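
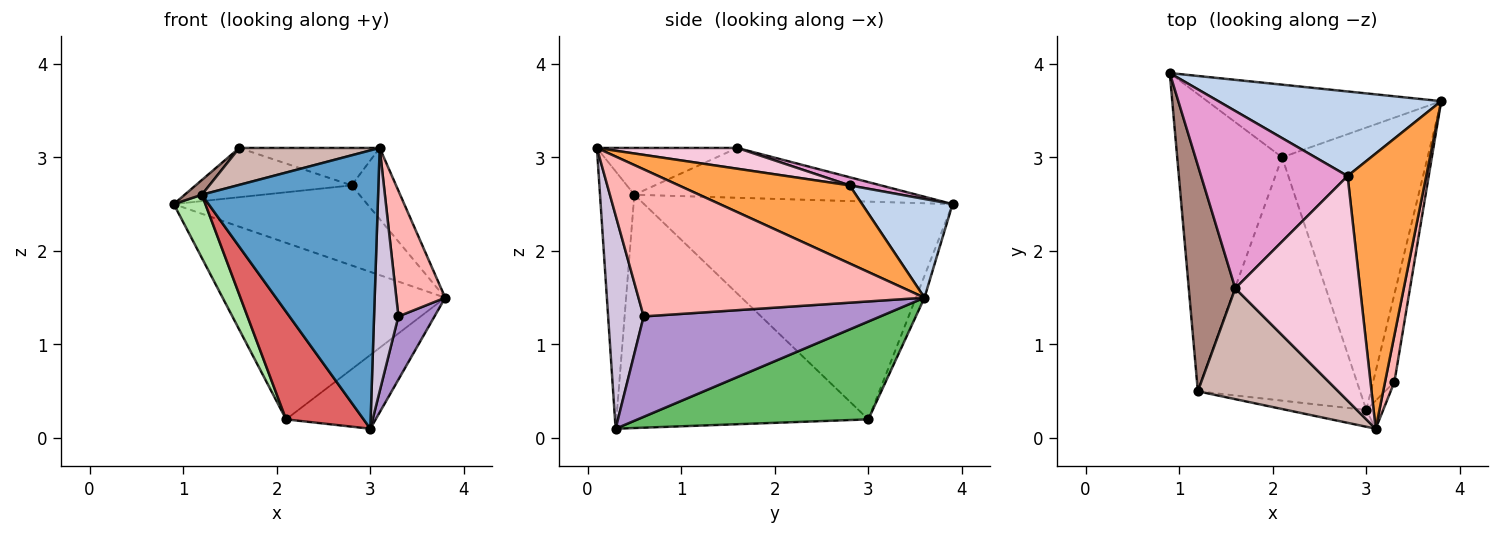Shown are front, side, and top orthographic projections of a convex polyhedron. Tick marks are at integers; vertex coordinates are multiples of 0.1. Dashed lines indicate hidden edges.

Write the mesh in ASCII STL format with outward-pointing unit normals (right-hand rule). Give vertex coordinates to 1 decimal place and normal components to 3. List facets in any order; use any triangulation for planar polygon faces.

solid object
 facet normal -0.191 -0.980 -0.059
  outer loop
   vertex 1.2 0.5 2.6
   vertex 3.0 0.3 0.1
   vertex 3.1 0.1 3.1
  endloop
 endfacet
 facet normal 0.306 0.654 0.691
  outer loop
   vertex 2.8 2.8 2.7
   vertex 3.8 3.6 1.5
   vertex 0.9 3.9 2.5
  endloop
 endfacet
 facet normal 0.693 0.180 0.698
  outer loop
   vertex 2.8 2.8 2.7
   vertex 3.1 0.1 3.1
   vertex 3.8 3.6 1.5
  endloop
 endfacet
 facet normal -0.035 0.924 -0.380
  outer loop
   vertex 2.1 3.0 0.2
   vertex 0.9 3.9 2.5
   vertex 3.8 3.6 1.5
  endloop
 endfacet
 facet normal 0.545 0.212 -0.811
  outer loop
   vertex 2.1 3.0 0.2
   vertex 3.8 3.6 1.5
   vertex 3.0 0.3 0.1
  endloop
 endfacet
 facet normal -0.897 -0.092 -0.432
  outer loop
   vertex 2.1 3.0 0.2
   vertex 1.2 0.5 2.6
   vertex 0.9 3.9 2.5
  endloop
 endfacet
 facet normal -0.796 -0.245 -0.554
  outer loop
   vertex 2.1 3.0 0.2
   vertex 3.0 0.3 0.1
   vertex 1.2 0.5 2.6
  endloop
 endfacet
 facet normal 0.984 -0.168 0.063
  outer loop
   vertex 3.3 0.6 1.3
   vertex 3.8 3.6 1.5
   vertex 3.1 0.1 3.1
  endloop
 endfacet
 facet normal 0.968 -0.148 -0.205
  outer loop
   vertex 3.3 0.6 1.3
   vertex 3.0 0.3 0.1
   vertex 3.8 3.6 1.5
  endloop
 endfacet
 facet normal 0.824 -0.563 -0.065
  outer loop
   vertex 3.3 0.6 1.3
   vertex 3.1 0.1 3.1
   vertex 3.0 0.3 0.1
  endloop
 endfacet
 facet normal -0.730 -0.044 0.682
  outer loop
   vertex 1.6 1.6 3.1
   vertex 0.9 3.9 2.5
   vertex 1.2 0.5 2.6
  endloop
 endfacet
 facet normal -0.302 -0.302 0.905
  outer loop
   vertex 1.6 1.6 3.1
   vertex 1.2 0.5 2.6
   vertex 3.1 0.1 3.1
  endloop
 endfacet
 facet normal 0.053 0.267 0.962
  outer loop
   vertex 1.6 1.6 3.1
   vertex 2.8 2.8 2.7
   vertex 0.9 3.9 2.5
  endloop
 endfacet
 facet normal 0.162 0.162 0.973
  outer loop
   vertex 1.6 1.6 3.1
   vertex 3.1 0.1 3.1
   vertex 2.8 2.8 2.7
  endloop
 endfacet
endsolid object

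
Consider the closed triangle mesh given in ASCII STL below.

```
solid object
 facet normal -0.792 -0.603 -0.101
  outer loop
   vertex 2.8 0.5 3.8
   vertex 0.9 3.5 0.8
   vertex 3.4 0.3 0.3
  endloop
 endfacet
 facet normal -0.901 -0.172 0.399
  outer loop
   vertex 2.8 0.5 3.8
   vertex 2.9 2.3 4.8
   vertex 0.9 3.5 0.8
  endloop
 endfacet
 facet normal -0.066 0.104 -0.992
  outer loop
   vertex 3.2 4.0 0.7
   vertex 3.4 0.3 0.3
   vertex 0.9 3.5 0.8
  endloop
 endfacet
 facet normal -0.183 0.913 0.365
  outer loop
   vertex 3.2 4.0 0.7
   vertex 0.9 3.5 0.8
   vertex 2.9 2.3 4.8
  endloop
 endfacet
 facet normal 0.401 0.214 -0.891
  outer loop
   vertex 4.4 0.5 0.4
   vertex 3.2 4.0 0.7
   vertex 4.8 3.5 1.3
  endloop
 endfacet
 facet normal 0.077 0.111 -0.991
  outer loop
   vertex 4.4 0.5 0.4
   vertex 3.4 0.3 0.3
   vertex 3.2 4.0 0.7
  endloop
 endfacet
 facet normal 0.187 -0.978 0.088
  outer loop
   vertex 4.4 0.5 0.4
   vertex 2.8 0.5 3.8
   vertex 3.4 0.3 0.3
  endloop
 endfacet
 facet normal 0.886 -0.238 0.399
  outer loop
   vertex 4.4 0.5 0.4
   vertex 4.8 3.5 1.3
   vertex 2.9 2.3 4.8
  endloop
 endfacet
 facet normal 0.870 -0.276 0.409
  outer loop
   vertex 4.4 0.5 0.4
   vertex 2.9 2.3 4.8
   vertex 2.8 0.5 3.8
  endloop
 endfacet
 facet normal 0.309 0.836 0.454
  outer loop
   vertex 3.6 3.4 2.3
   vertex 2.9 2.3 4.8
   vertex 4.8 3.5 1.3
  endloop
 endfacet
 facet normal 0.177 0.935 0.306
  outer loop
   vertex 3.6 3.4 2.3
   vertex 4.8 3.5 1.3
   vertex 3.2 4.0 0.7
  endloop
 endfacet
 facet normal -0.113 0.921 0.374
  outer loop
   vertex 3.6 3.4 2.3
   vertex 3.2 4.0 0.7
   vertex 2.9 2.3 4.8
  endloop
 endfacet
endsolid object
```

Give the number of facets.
12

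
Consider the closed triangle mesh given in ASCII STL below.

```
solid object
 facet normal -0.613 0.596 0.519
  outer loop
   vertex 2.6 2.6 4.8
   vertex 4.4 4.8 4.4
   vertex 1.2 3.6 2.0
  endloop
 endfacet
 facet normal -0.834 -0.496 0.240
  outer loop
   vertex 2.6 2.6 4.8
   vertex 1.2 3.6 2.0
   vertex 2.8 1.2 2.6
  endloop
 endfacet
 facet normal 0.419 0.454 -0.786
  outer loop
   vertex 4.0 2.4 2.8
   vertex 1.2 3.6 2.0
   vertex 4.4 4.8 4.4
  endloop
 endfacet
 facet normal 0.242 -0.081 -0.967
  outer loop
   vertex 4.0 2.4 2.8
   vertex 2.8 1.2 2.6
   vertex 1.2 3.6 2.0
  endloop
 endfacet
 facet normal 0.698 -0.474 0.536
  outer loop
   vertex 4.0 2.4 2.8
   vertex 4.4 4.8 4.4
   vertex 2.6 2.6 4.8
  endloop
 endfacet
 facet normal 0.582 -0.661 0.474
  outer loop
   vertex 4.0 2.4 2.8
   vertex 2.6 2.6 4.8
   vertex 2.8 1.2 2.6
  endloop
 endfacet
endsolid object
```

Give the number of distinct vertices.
5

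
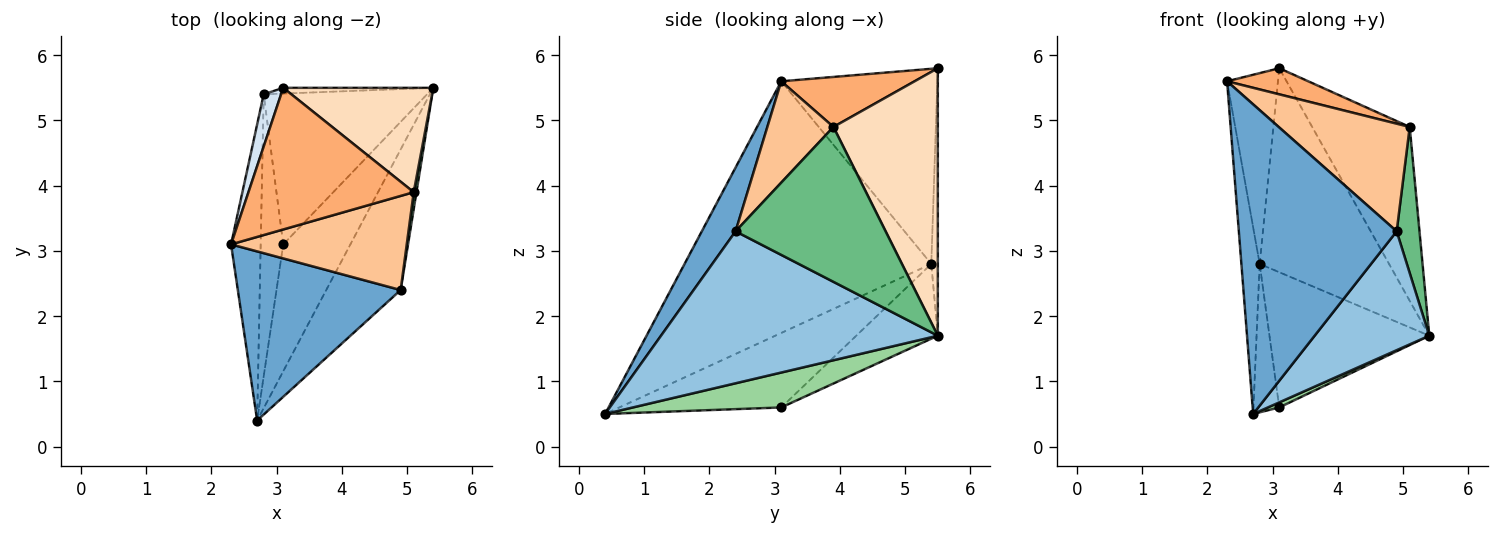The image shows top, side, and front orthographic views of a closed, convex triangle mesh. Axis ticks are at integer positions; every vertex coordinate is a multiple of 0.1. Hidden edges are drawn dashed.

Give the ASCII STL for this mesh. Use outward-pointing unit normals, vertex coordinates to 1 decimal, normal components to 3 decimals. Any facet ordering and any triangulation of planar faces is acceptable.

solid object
 facet normal 0.185 -0.863 0.471
  outer loop
   vertex 4.9 2.4 3.3
   vertex 2.3 3.1 5.6
   vertex 2.7 0.4 0.5
  endloop
 endfacet
 facet normal 0.842 -0.349 -0.412
  outer loop
   vertex 4.9 2.4 3.3
   vertex 2.7 0.4 0.5
   vertex 5.4 5.5 1.7
  endloop
 endfacet
 facet normal -0.990 0.073 -0.117
  outer loop
   vertex 2.8 5.4 2.8
   vertex 2.7 0.4 0.5
   vertex 2.3 3.1 5.6
  endloop
 endfacet
 facet normal -0.947 0.309 0.084
  outer loop
   vertex 2.8 5.4 2.8
   vertex 2.3 3.1 5.6
   vertex 3.1 5.5 5.8
  endloop
 endfacet
 facet normal -0.050 0.998 -0.028
  outer loop
   vertex 2.8 5.4 2.8
   vertex 3.1 5.5 5.8
   vertex 5.4 5.5 1.7
  endloop
 endfacet
 facet normal 0.285 -0.174 0.943
  outer loop
   vertex 5.1 3.9 4.9
   vertex 3.1 5.5 5.8
   vertex 2.3 3.1 5.6
  endloop
 endfacet
 facet normal 0.355 -0.704 0.615
  outer loop
   vertex 5.1 3.9 4.9
   vertex 2.3 3.1 5.6
   vertex 4.9 2.4 3.3
  endloop
 endfacet
 facet normal 0.676 0.632 0.379
  outer loop
   vertex 5.1 3.9 4.9
   vertex 5.4 5.5 1.7
   vertex 3.1 5.5 5.8
  endloop
 endfacet
 facet normal 0.988 -0.150 0.017
  outer loop
   vertex 5.1 3.9 4.9
   vertex 4.9 2.4 3.3
   vertex 5.4 5.5 1.7
  endloop
 endfacet
 facet normal 0.461 -0.035 -0.887
  outer loop
   vertex 3.1 3.1 0.6
   vertex 5.4 5.5 1.7
   vertex 2.7 0.4 0.5
  endloop
 endfacet
 facet normal -0.322 0.632 -0.705
  outer loop
   vertex 3.1 3.1 0.6
   vertex 2.8 5.4 2.8
   vertex 5.4 5.5 1.7
  endloop
 endfacet
 facet normal -0.946 0.151 -0.287
  outer loop
   vertex 3.1 3.1 0.6
   vertex 2.7 0.4 0.5
   vertex 2.8 5.4 2.8
  endloop
 endfacet
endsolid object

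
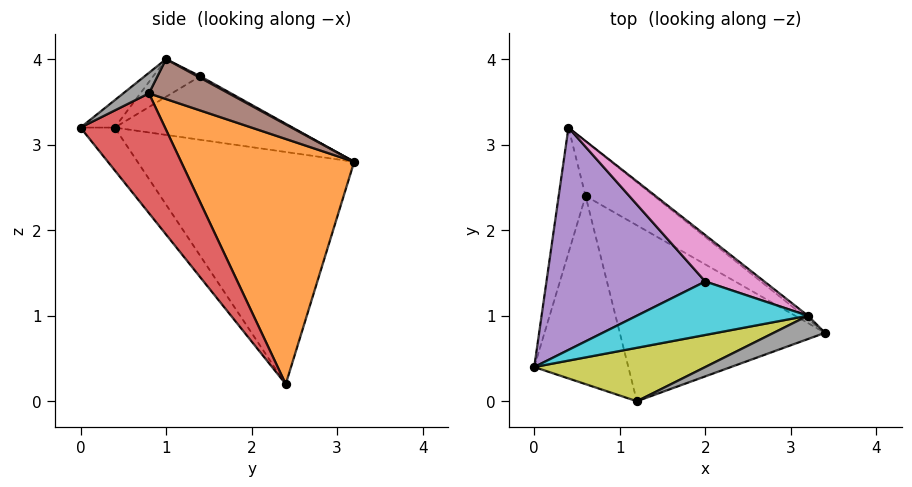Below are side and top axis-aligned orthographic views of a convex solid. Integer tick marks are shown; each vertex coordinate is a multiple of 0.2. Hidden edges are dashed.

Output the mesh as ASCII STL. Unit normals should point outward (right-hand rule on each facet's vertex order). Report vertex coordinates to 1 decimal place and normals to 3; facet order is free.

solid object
 facet normal -0.986 0.125 -0.114
  outer loop
   vertex 0.6 2.4 0.2
   vertex 0.0 0.4 3.2
   vertex 0.4 3.2 2.8
  endloop
 endfacet
 facet normal 0.643 0.744 -0.180
  outer loop
   vertex 0.6 2.4 0.2
   vertex 0.4 3.2 2.8
   vertex 3.4 0.8 3.6
  endloop
 endfacet
 facet normal -0.260 -0.779 -0.571
  outer loop
   vertex 1.2 0.0 3.2
   vertex 0.0 0.4 3.2
   vertex 0.6 2.4 0.2
  endloop
 endfacet
 facet normal 0.365 -0.690 -0.625
  outer loop
   vertex 1.2 0.0 3.2
   vertex 0.6 2.4 0.2
   vertex 3.4 0.8 3.6
  endloop
 endfacet
 facet normal -0.365 0.183 0.913
  outer loop
   vertex 2.0 1.4 3.8
   vertex 0.4 3.2 2.8
   vertex 0.0 0.4 3.2
  endloop
 endfacet
 facet normal 0.634 0.770 -0.068
  outer loop
   vertex 3.2 1.0 4.0
   vertex 3.4 0.8 3.6
   vertex 0.4 3.2 2.8
  endloop
 endfacet
 facet normal 0.023 0.501 0.865
  outer loop
   vertex 3.2 1.0 4.0
   vertex 0.4 3.2 2.8
   vertex 2.0 1.4 3.8
  endloop
 endfacet
 facet normal 0.207 -0.830 0.518
  outer loop
   vertex 3.2 1.0 4.0
   vertex 1.2 0.0 3.2
   vertex 3.4 0.8 3.6
  endloop
 endfacet
 facet normal -0.143 -0.428 0.892
  outer loop
   vertex 3.2 1.0 4.0
   vertex 0.0 0.4 3.2
   vertex 1.2 0.0 3.2
  endloop
 endfacet
 facet normal -0.212 -0.154 0.965
  outer loop
   vertex 3.2 1.0 4.0
   vertex 2.0 1.4 3.8
   vertex 0.0 0.4 3.2
  endloop
 endfacet
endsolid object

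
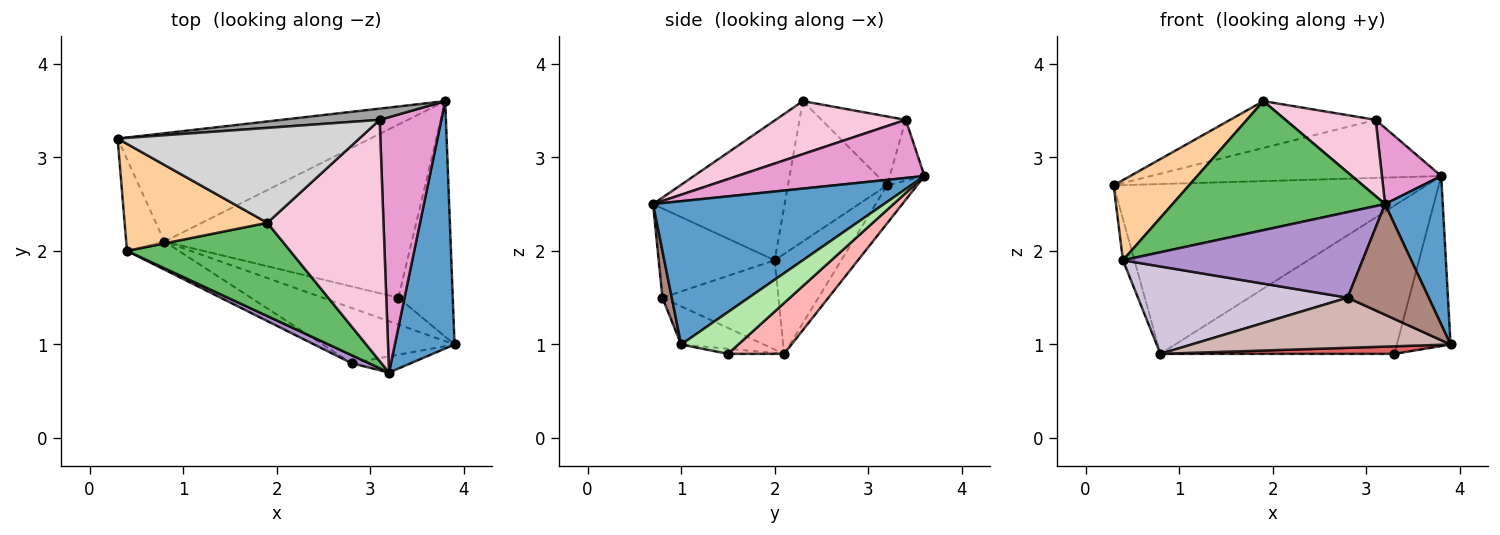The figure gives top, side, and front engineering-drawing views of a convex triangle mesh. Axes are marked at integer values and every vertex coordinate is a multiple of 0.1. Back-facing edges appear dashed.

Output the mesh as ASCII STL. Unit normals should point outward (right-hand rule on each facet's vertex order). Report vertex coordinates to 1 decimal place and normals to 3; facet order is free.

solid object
 facet normal 0.899 -0.225 0.375
  outer loop
   vertex 3.2 0.7 2.5
   vertex 3.9 1.0 1.0
   vertex 3.8 3.6 2.8
  endloop
 endfacet
 facet normal -0.081 0.840 -0.536
  outer loop
   vertex 0.8 2.1 0.9
   vertex 0.3 3.2 2.7
   vertex 3.8 3.6 2.8
  endloop
 endfacet
 facet normal -0.922 0.158 -0.353
  outer loop
   vertex 0.8 2.1 0.9
   vertex 0.4 2.0 1.9
   vertex 0.3 3.2 2.7
  endloop
 endfacet
 facet normal -0.619 -0.471 0.629
  outer loop
   vertex 1.9 2.3 3.6
   vertex 0.3 3.2 2.7
   vertex 0.4 2.0 1.9
  endloop
 endfacet
 facet normal -0.449 -0.724 0.524
  outer loop
   vertex 1.9 2.3 3.6
   vertex 0.4 2.0 1.9
   vertex 3.2 0.7 2.5
  endloop
 endfacet
 facet normal 0.529 0.497 -0.688
  outer loop
   vertex 3.3 1.5 0.9
   vertex 3.8 3.6 2.8
   vertex 3.9 1.0 1.0
  endloop
 endfacet
 facet normal -0.065 -0.270 -0.961
  outer loop
   vertex 3.3 1.5 0.9
   vertex 3.9 1.0 1.0
   vertex 0.8 2.1 0.9
  endloop
 endfacet
 facet normal 0.154 0.642 -0.751
  outer loop
   vertex 3.3 1.5 0.9
   vertex 0.8 2.1 0.9
   vertex 3.8 3.6 2.8
  endloop
 endfacet
 facet normal -0.434 -0.897 0.084
  outer loop
   vertex 2.8 0.8 1.5
   vertex 3.2 0.7 2.5
   vertex 0.4 2.0 1.9
  endloop
 endfacet
 facet normal -0.466 -0.842 -0.271
  outer loop
   vertex 2.8 0.8 1.5
   vertex 0.4 2.0 1.9
   vertex 0.8 2.1 0.9
  endloop
 endfacet
 facet normal 0.113 -0.983 -0.144
  outer loop
   vertex 2.8 0.8 1.5
   vertex 3.9 1.0 1.0
   vertex 3.2 0.7 2.5
  endloop
 endfacet
 facet normal -0.210 -0.657 -0.724
  outer loop
   vertex 2.8 0.8 1.5
   vertex 0.8 2.1 0.9
   vertex 3.9 1.0 1.0
  endloop
 endfacet
 facet normal 0.670 -0.212 0.711
  outer loop
   vertex 3.1 3.4 3.4
   vertex 3.2 0.7 2.5
   vertex 3.8 3.6 2.8
  endloop
 endfacet
 facet normal 0.399 -0.277 0.874
  outer loop
   vertex 3.1 3.4 3.4
   vertex 1.9 2.3 3.6
   vertex 3.2 0.7 2.5
  endloop
 endfacet
 facet normal -0.117 0.975 0.189
  outer loop
   vertex 3.1 3.4 3.4
   vertex 3.8 3.6 2.8
   vertex 0.3 3.2 2.7
  endloop
 endfacet
 facet normal -0.248 0.428 0.869
  outer loop
   vertex 3.1 3.4 3.4
   vertex 0.3 3.2 2.7
   vertex 1.9 2.3 3.6
  endloop
 endfacet
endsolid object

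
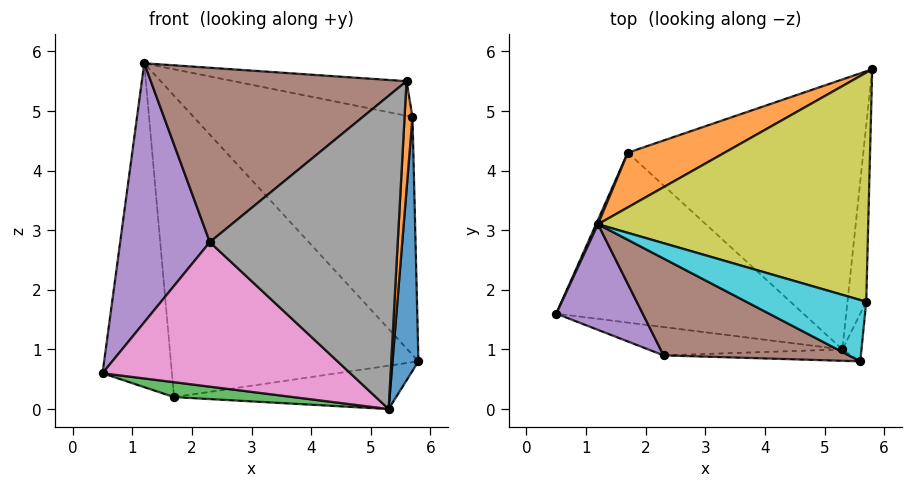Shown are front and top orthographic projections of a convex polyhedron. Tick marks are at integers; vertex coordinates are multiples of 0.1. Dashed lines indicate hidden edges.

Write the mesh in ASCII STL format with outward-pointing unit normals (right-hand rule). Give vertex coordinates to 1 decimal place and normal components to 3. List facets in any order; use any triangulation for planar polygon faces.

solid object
 facet normal -0.913 0.407 0.006
  outer loop
   vertex 1.7 4.3 0.2
   vertex 0.5 1.6 0.6
   vertex 1.2 3.1 5.8
  endloop
 endfacet
 facet normal -0.340 0.925 0.168
  outer loop
   vertex 1.7 4.3 0.2
   vertex 1.2 3.1 5.8
   vertex 5.8 5.7 0.8
  endloop
 endfacet
 facet normal -0.134 -0.087 -0.987
  outer loop
   vertex 1.7 4.3 0.2
   vertex 5.3 1.0 0.0
   vertex 0.5 1.6 0.6
  endloop
 endfacet
 facet normal 0.090 0.158 -0.983
  outer loop
   vertex 1.7 4.3 0.2
   vertex 5.8 5.7 0.8
   vertex 5.3 1.0 0.0
  endloop
 endfacet
 facet normal -0.635 -0.715 0.292
  outer loop
   vertex 2.3 0.9 2.8
   vertex 1.2 3.1 5.8
   vertex 0.5 1.6 0.6
  endloop
 endfacet
 facet normal -0.390 -0.805 0.447
  outer loop
   vertex 2.3 0.9 2.8
   vertex 5.6 0.8 5.5
   vertex 1.2 3.1 5.8
  endloop
 endfacet
 facet normal -0.145 -0.971 -0.190
  outer loop
   vertex 2.3 0.9 2.8
   vertex 0.5 1.6 0.6
   vertex 5.3 1.0 0.0
  endloop
 endfacet
 facet normal -0.001 -0.999 -0.036
  outer loop
   vertex 2.3 0.9 2.8
   vertex 5.3 1.0 0.0
   vertex 5.6 0.8 5.5
  endloop
 endfacet
 facet normal 0.328 0.681 0.655
  outer loop
   vertex 5.7 1.8 4.9
   vertex 5.8 5.7 0.8
   vertex 1.2 3.1 5.8
  endloop
 endfacet
 facet normal 0.301 0.468 0.831
  outer loop
   vertex 5.7 1.8 4.9
   vertex 1.2 3.1 5.8
   vertex 5.6 0.8 5.5
  endloop
 endfacet
 facet normal 0.993 -0.094 -0.066
  outer loop
   vertex 5.7 1.8 4.9
   vertex 5.3 1.0 0.0
   vertex 5.8 5.7 0.8
  endloop
 endfacet
 facet normal 0.989 -0.134 -0.059
  outer loop
   vertex 5.7 1.8 4.9
   vertex 5.6 0.8 5.5
   vertex 5.3 1.0 0.0
  endloop
 endfacet
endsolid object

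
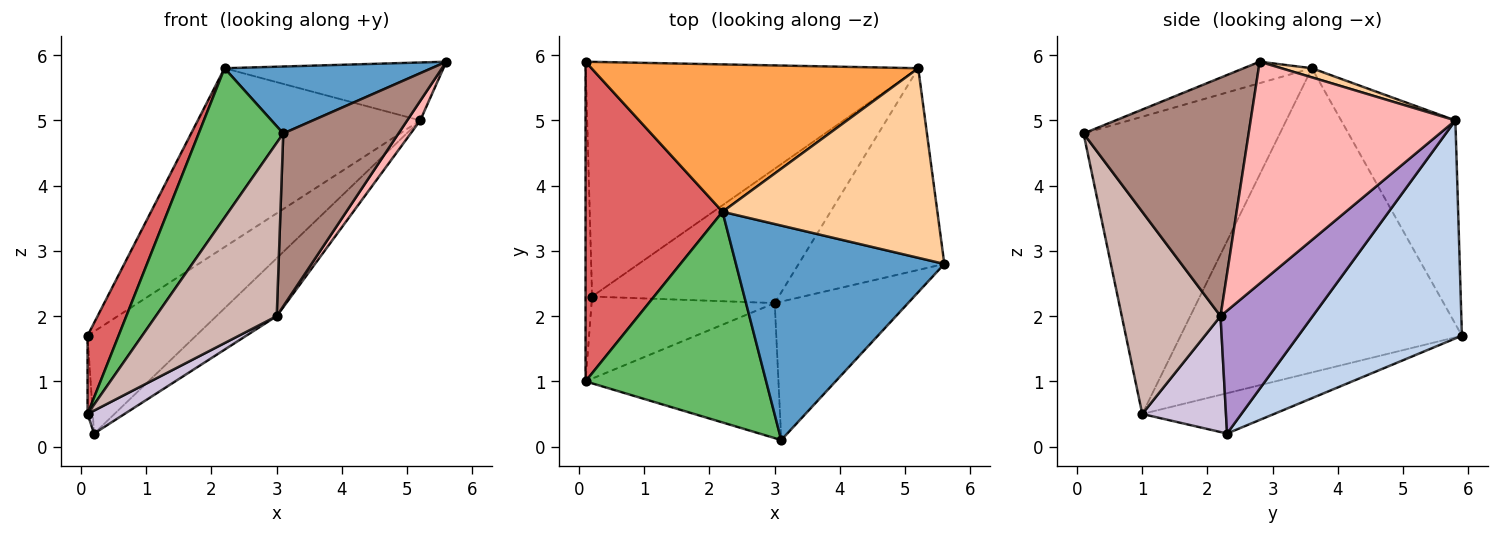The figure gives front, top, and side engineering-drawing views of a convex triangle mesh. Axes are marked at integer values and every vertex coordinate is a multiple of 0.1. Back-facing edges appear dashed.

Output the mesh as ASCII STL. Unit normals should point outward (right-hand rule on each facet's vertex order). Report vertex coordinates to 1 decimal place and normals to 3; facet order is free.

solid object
 facet normal -0.098 -0.297 0.950
  outer loop
   vertex 2.2 3.6 5.8
   vertex 3.1 0.1 4.8
   vertex 5.6 2.8 5.9
  endloop
 endfacet
 facet normal 0.515 0.342 -0.786
  outer loop
   vertex 5.2 5.8 5.0
   vertex 0.2 2.3 0.2
   vertex 0.1 5.9 1.7
  endloop
 endfacet
 facet normal -0.368 0.717 0.591
  outer loop
   vertex 5.2 5.8 5.0
   vertex 0.1 5.9 1.7
   vertex 2.2 3.6 5.8
  endloop
 endfacet
 facet normal 0.041 0.292 0.956
  outer loop
   vertex 5.2 5.8 5.0
   vertex 2.2 3.6 5.8
   vertex 5.6 2.8 5.9
  endloop
 endfacet
 facet normal -0.802 -0.345 0.487
  outer loop
   vertex 0.1 1.0 0.5
   vertex 3.1 0.1 4.8
   vertex 2.2 3.6 5.8
  endloop
 endfacet
 facet normal -0.986 0.039 -0.160
  outer loop
   vertex 0.1 1.0 0.5
   vertex 0.1 5.9 1.7
   vertex 0.2 2.3 0.2
  endloop
 endfacet
 facet normal -0.907 -0.100 0.409
  outer loop
   vertex 0.1 1.0 0.5
   vertex 2.2 3.6 5.8
   vertex 0.1 5.9 1.7
  endloop
 endfacet
 facet normal 0.835 -0.053 -0.548
  outer loop
   vertex 3.0 2.2 2.0
   vertex 5.2 5.8 5.0
   vertex 5.6 2.8 5.9
  endloop
 endfacet
 facet normal 0.517 0.339 -0.786
  outer loop
   vertex 3.0 2.2 2.0
   vertex 0.2 2.3 0.2
   vertex 5.2 5.8 5.0
  endloop
 endfacet
 facet normal 0.520 -0.230 -0.822
  outer loop
   vertex 3.0 2.2 2.0
   vertex 0.1 1.0 0.5
   vertex 0.2 2.3 0.2
  endloop
 endfacet
 facet normal 0.745 -0.520 -0.417
  outer loop
   vertex 3.0 2.2 2.0
   vertex 5.6 2.8 5.9
   vertex 3.1 0.1 4.8
  endloop
 endfacet
 facet normal 0.542 -0.663 -0.517
  outer loop
   vertex 3.0 2.2 2.0
   vertex 3.1 0.1 4.8
   vertex 0.1 1.0 0.5
  endloop
 endfacet
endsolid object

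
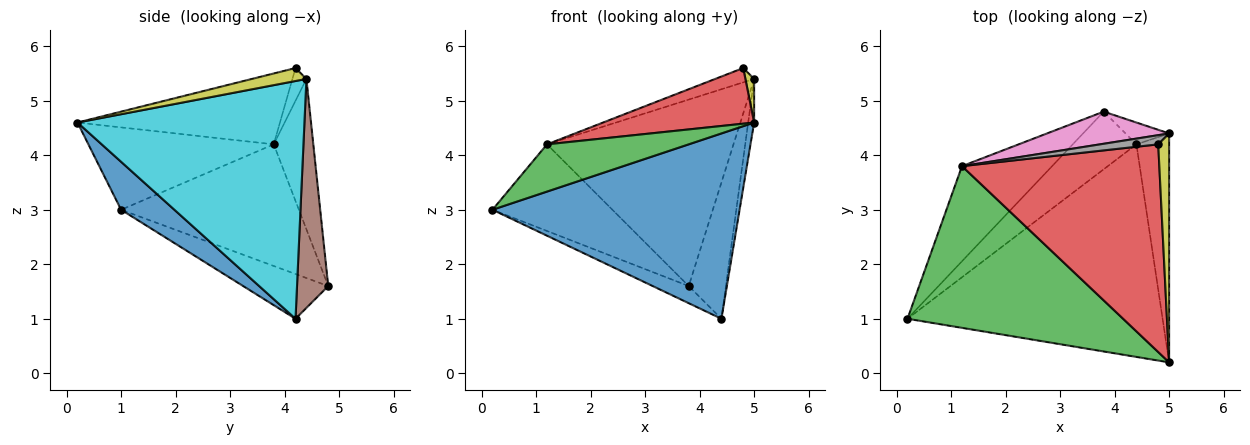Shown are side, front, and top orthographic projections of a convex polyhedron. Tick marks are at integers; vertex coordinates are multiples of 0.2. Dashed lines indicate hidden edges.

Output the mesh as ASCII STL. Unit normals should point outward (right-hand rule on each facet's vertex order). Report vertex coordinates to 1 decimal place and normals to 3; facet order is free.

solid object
 facet normal 0.140 -0.651 -0.746
  outer loop
   vertex 4.4 4.2 1.0
   vertex 5.0 0.2 4.6
   vertex 0.2 1.0 3.0
  endloop
 endfacet
 facet normal -0.559 0.236 -0.795
  outer loop
   vertex 4.4 4.2 1.0
   vertex 0.2 1.0 3.0
   vertex 3.8 4.8 1.6
  endloop
 endfacet
 facet normal -0.344 -0.263 0.901
  outer loop
   vertex 1.2 3.8 4.2
   vertex 0.2 1.0 3.0
   vertex 5.0 0.2 4.6
  endloop
 endfacet
 facet normal -0.328 -0.245 0.913
  outer loop
   vertex 1.2 3.8 4.2
   vertex 5.0 0.2 4.6
   vertex 4.8 4.2 5.6
  endloop
 endfacet
 facet normal -0.707 0.477 -0.523
  outer loop
   vertex 1.2 3.8 4.2
   vertex 3.8 4.8 1.6
   vertex 0.2 1.0 3.0
  endloop
 endfacet
 facet normal 0.638 0.760 -0.122
  outer loop
   vertex 5.0 4.4 5.4
   vertex 4.4 4.2 1.0
   vertex 3.8 4.8 1.6
  endloop
 endfacet
 facet normal -0.205 0.965 0.166
  outer loop
   vertex 5.0 4.4 5.4
   vertex 3.8 4.8 1.6
   vertex 1.2 3.8 4.2
  endloop
 endfacet
 facet normal -0.290 0.806 0.516
  outer loop
   vertex 5.0 4.4 5.4
   vertex 1.2 3.8 4.2
   vertex 4.8 4.2 5.6
  endloop
 endfacet
 facet normal 0.760 -0.122 0.638
  outer loop
   vertex 5.0 4.4 5.4
   vertex 4.8 4.2 5.6
   vertex 5.0 0.2 4.6
  endloop
 endfacet
 facet normal 0.990 0.026 -0.136
  outer loop
   vertex 5.0 4.4 5.4
   vertex 5.0 0.2 4.6
   vertex 4.4 4.2 1.0
  endloop
 endfacet
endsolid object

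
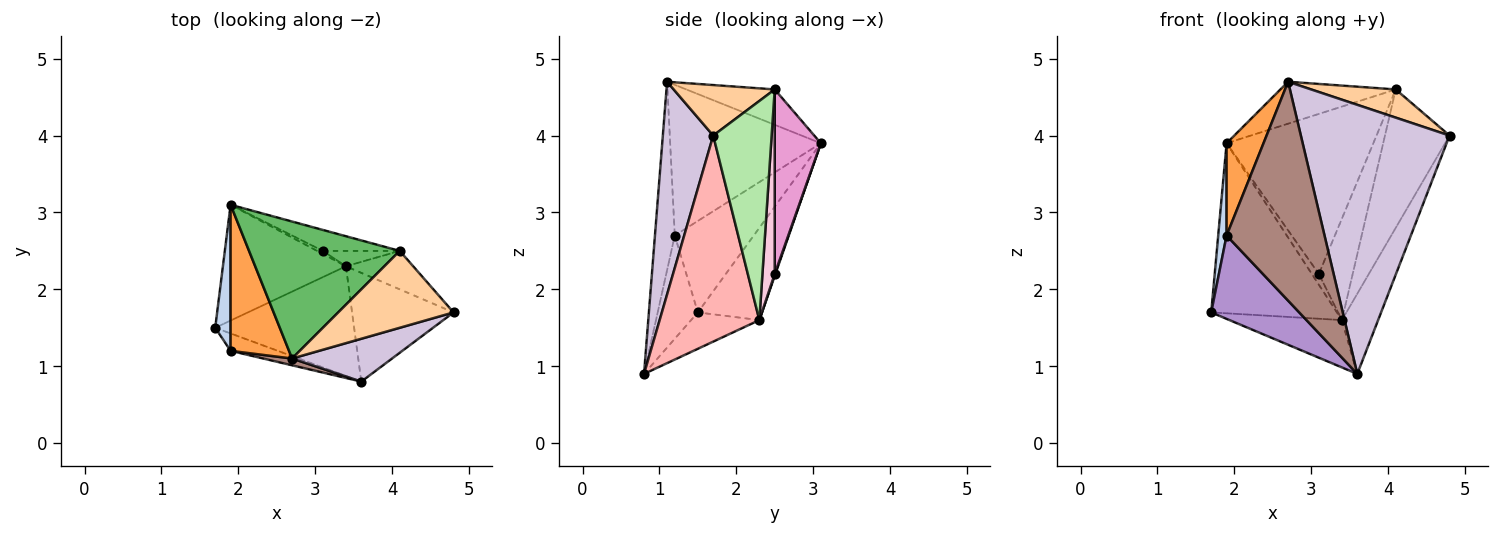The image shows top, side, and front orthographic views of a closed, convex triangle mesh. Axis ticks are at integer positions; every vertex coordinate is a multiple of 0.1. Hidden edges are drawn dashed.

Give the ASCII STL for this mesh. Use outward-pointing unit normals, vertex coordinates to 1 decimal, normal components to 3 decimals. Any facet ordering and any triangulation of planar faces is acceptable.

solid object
 facet normal -0.389 0.762 -0.518
  outer loop
   vertex 3.4 2.3 1.6
   vertex 1.7 1.5 1.7
   vertex 1.9 3.1 3.9
  endloop
 endfacet
 facet normal -0.981 -0.104 0.165
  outer loop
   vertex 1.9 1.2 2.7
   vertex 1.9 3.1 3.9
   vertex 1.7 1.5 1.7
  endloop
 endfacet
 facet normal -0.909 -0.223 0.352
  outer loop
   vertex 1.9 1.2 2.7
   vertex 2.7 1.1 4.7
   vertex 1.9 3.1 3.9
  endloop
 endfacet
 facet normal 0.380 -0.318 0.868
  outer loop
   vertex 4.1 2.5 4.6
   vertex 2.7 1.1 4.7
   vertex 4.8 1.7 4.0
  endloop
 endfacet
 facet normal -0.219 0.286 0.933
  outer loop
   vertex 4.1 2.5 4.6
   vertex 1.9 3.1 3.9
   vertex 2.7 1.1 4.7
  endloop
 endfacet
 facet normal 0.657 0.726 -0.202
  outer loop
   vertex 4.1 2.5 4.6
   vertex 4.8 1.7 4.0
   vertex 3.4 2.3 1.6
  endloop
 endfacet
 facet normal -0.234 0.385 -0.893
  outer loop
   vertex 3.6 0.8 0.9
   vertex 1.7 1.5 1.7
   vertex 3.4 2.3 1.6
  endloop
 endfacet
 facet normal 0.853 0.310 -0.420
  outer loop
   vertex 3.6 0.8 0.9
   vertex 3.4 2.3 1.6
   vertex 4.8 1.7 4.0
  endloop
 endfacet
 facet normal -0.408 -0.894 -0.187
  outer loop
   vertex 3.6 0.8 0.9
   vertex 1.9 1.2 2.7
   vertex 1.7 1.5 1.7
  endloop
 endfacet
 facet normal 0.317 -0.937 0.149
  outer loop
   vertex 3.6 0.8 0.9
   vertex 4.8 1.7 4.0
   vertex 2.7 1.1 4.7
  endloop
 endfacet
 facet normal -0.198 -0.980 0.030
  outer loop
   vertex 3.6 0.8 0.9
   vertex 2.7 1.1 4.7
   vertex 1.9 1.2 2.7
  endloop
 endfacet
 facet normal 0.091 0.958 -0.274
  outer loop
   vertex 3.1 2.5 2.2
   vertex 3.4 2.3 1.6
   vertex 1.9 3.1 3.9
  endloop
 endfacet
 facet normal 0.298 0.947 -0.124
  outer loop
   vertex 3.1 2.5 2.2
   vertex 1.9 3.1 3.9
   vertex 4.1 2.5 4.6
  endloop
 endfacet
 facet normal 0.338 0.930 -0.141
  outer loop
   vertex 3.1 2.5 2.2
   vertex 4.1 2.5 4.6
   vertex 3.4 2.3 1.6
  endloop
 endfacet
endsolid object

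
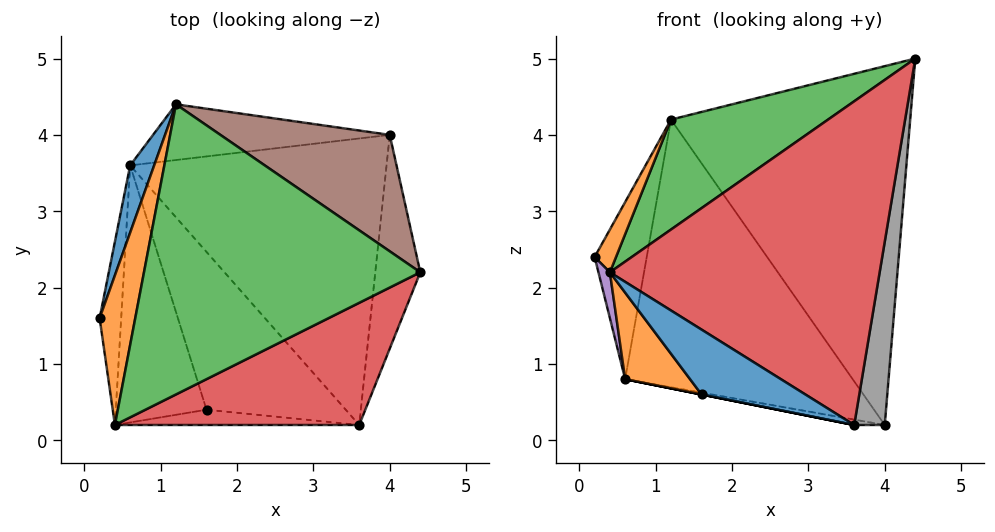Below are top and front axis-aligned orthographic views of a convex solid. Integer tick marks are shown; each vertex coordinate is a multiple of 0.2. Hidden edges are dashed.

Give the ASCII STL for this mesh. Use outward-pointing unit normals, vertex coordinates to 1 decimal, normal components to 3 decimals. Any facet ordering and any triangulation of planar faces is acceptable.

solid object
 facet normal -0.956 0.274 0.104
  outer loop
   vertex 0.6 3.6 0.8
   vertex 0.2 1.6 2.4
   vertex 1.2 4.4 4.2
  endloop
 endfacet
 facet normal -0.693 -0.198 0.693
  outer loop
   vertex 0.4 0.2 2.2
   vertex 1.2 4.4 4.2
   vertex 0.2 1.6 2.4
  endloop
 endfacet
 facet normal -0.431 -0.320 0.844
  outer loop
   vertex 0.4 0.2 2.2
   vertex 4.4 2.2 5.0
   vertex 1.2 4.4 4.2
  endloop
 endfacet
 facet normal 0.215 -0.914 0.345
  outer loop
   vertex 0.4 0.2 2.2
   vertex 3.6 0.2 0.2
   vertex 4.4 2.2 5.0
  endloop
 endfacet
 facet normal -0.936 -0.085 -0.341
  outer loop
   vertex 0.4 0.2 2.2
   vertex 0.2 1.6 2.4
   vertex 0.6 3.6 0.8
  endloop
 endfacet
 facet normal 0.500 0.824 0.267
  outer loop
   vertex 4.0 4.0 0.2
   vertex 1.2 4.4 4.2
   vertex 4.4 2.2 5.0
  endloop
 endfacet
 facet normal -0.149 0.968 -0.201
  outer loop
   vertex 4.0 4.0 0.2
   vertex 0.6 3.6 0.8
   vertex 1.2 4.4 4.2
  endloop
 endfacet
 facet normal 0.987 -0.104 -0.121
  outer loop
   vertex 4.0 4.0 0.2
   vertex 4.4 2.2 5.0
   vertex 3.6 0.2 0.2
  endloop
 endfacet
 facet normal -0.176 0.019 -0.984
  outer loop
   vertex 4.0 4.0 0.2
   vertex 3.6 0.2 0.2
   vertex 0.6 3.6 0.8
  endloop
 endfacet
 facet normal -0.196 0.000 -0.981
  outer loop
   vertex 1.6 0.4 0.6
   vertex 0.6 3.6 0.8
   vertex 3.6 0.2 0.2
  endloop
 endfacet
 facet normal -0.142 -0.964 -0.227
  outer loop
   vertex 1.6 0.4 0.6
   vertex 3.6 0.2 0.2
   vertex 0.4 0.2 2.2
  endloop
 endfacet
 facet normal -0.771 -0.203 -0.604
  outer loop
   vertex 1.6 0.4 0.6
   vertex 0.4 0.2 2.2
   vertex 0.6 3.6 0.8
  endloop
 endfacet
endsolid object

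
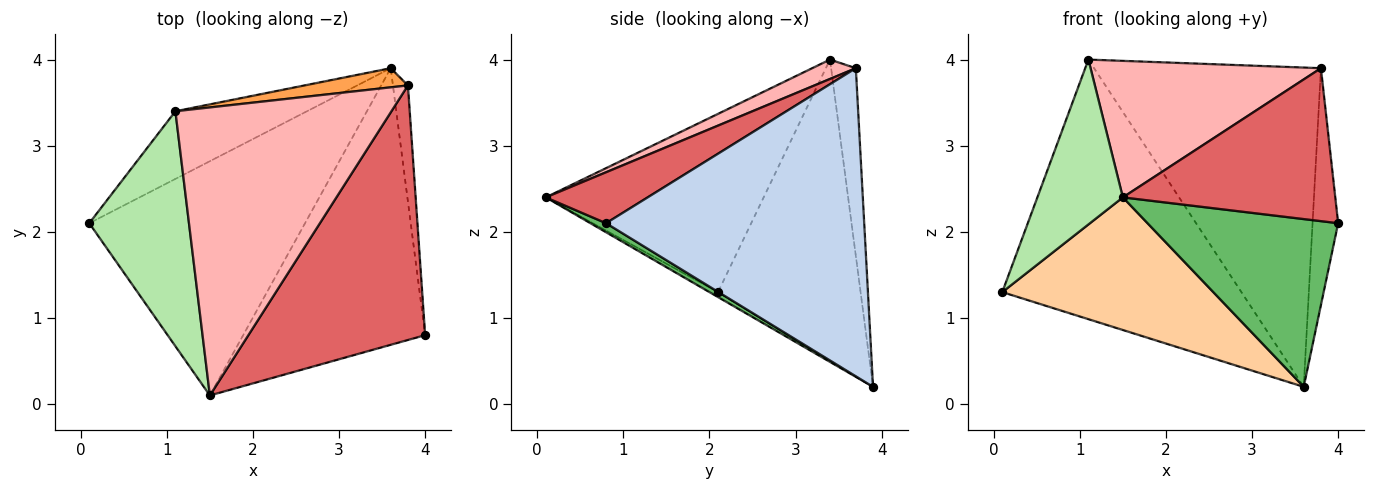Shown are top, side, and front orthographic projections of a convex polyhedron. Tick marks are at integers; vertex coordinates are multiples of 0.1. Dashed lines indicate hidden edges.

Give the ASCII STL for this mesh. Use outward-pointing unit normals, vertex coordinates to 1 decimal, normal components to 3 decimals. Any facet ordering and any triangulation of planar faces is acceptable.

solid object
 facet normal -0.500 0.838 -0.218
  outer loop
   vertex 1.1 3.4 4.0
   vertex 3.6 3.9 0.2
   vertex 0.1 2.1 1.3
  endloop
 endfacet
 facet normal 0.994 0.099 -0.048
  outer loop
   vertex 3.8 3.7 3.9
   vertex 4.0 0.8 2.1
   vertex 3.6 3.9 0.2
  endloop
 endfacet
 facet normal -0.108 0.992 0.059
  outer loop
   vertex 3.8 3.7 3.9
   vertex 3.6 3.9 0.2
   vertex 1.1 3.4 4.0
  endloop
 endfacet
 facet normal -0.020 -0.493 -0.870
  outer loop
   vertex 1.5 0.1 2.4
   vertex 0.1 2.1 1.3
   vertex 3.6 3.9 0.2
  endloop
 endfacet
 facet normal 0.043 -0.518 -0.854
  outer loop
   vertex 1.5 0.1 2.4
   vertex 3.6 3.9 0.2
   vertex 4.0 0.8 2.1
  endloop
 endfacet
 facet normal -0.826 -0.324 0.462
  outer loop
   vertex 1.5 0.1 2.4
   vertex 1.1 3.4 4.0
   vertex 0.1 2.1 1.3
  endloop
 endfacet
 facet normal 0.240 -0.500 0.832
  outer loop
   vertex 1.5 0.1 2.4
   vertex 4.0 0.8 2.1
   vertex 3.8 3.7 3.9
  endloop
 endfacet
 facet normal 0.081 -0.427 0.901
  outer loop
   vertex 1.5 0.1 2.4
   vertex 3.8 3.7 3.9
   vertex 1.1 3.4 4.0
  endloop
 endfacet
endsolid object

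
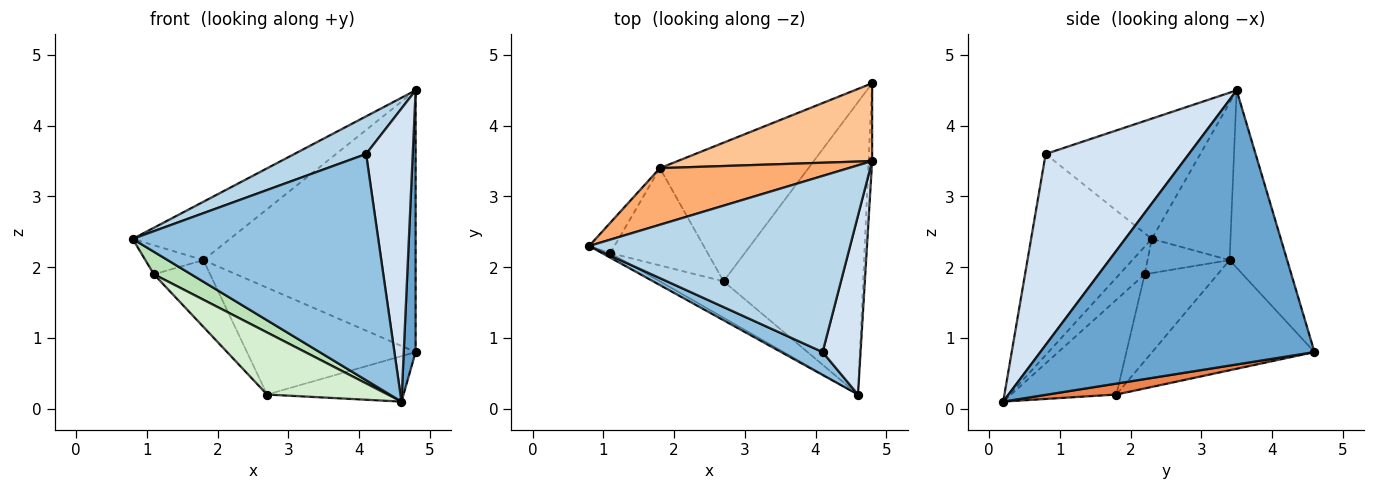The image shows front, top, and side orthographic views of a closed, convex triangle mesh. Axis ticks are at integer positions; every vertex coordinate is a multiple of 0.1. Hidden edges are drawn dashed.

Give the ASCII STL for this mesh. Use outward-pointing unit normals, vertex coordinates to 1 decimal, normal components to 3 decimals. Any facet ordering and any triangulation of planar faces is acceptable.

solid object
 facet normal 0.999 -0.043 -0.013
  outer loop
   vertex 4.8 3.5 4.5
   vertex 4.6 0.2 0.1
   vertex 4.8 4.6 0.8
  endloop
 endfacet
 facet normal -0.439 -0.894 0.090
  outer loop
   vertex 4.1 0.8 3.6
   vertex 0.8 2.3 2.4
   vertex 4.6 0.2 0.1
  endloop
 endfacet
 facet normal -0.411 -0.191 0.892
  outer loop
   vertex 4.1 0.8 3.6
   vertex 4.8 3.5 4.5
   vertex 0.8 2.3 2.4
  endloop
 endfacet
 facet normal 0.934 -0.304 0.186
  outer loop
   vertex 4.1 0.8 3.6
   vertex 4.6 0.2 0.1
   vertex 4.8 3.5 4.5
  endloop
 endfacet
 facet normal 0.077 0.153 -0.985
  outer loop
   vertex 2.7 1.8 0.2
   vertex 4.8 4.6 0.8
   vertex 4.6 0.2 0.1
  endloop
 endfacet
 facet normal -0.502 0.621 0.602
  outer loop
   vertex 1.8 3.4 2.1
   vertex 0.8 2.3 2.4
   vertex 4.8 3.5 4.5
  endloop
 endfacet
 facet normal -0.252 0.928 0.276
  outer loop
   vertex 1.8 3.4 2.1
   vertex 4.8 3.5 4.5
   vertex 4.8 4.6 0.8
  endloop
 endfacet
 facet normal -0.506 0.526 -0.683
  outer loop
   vertex 1.8 3.4 2.1
   vertex 4.8 4.6 0.8
   vertex 2.7 1.8 0.2
  endloop
 endfacet
 facet normal -0.699 0.494 -0.518
  outer loop
   vertex 1.1 2.2 1.9
   vertex 0.8 2.3 2.4
   vertex 1.8 3.4 2.1
  endloop
 endfacet
 facet normal -0.592 0.456 -0.664
  outer loop
   vertex 1.1 2.2 1.9
   vertex 1.8 3.4 2.1
   vertex 2.7 1.8 0.2
  endloop
 endfacet
 facet normal -0.553 -0.816 -0.169
  outer loop
   vertex 1.1 2.2 1.9
   vertex 4.6 0.2 0.1
   vertex 0.8 2.3 2.4
  endloop
 endfacet
 facet normal -0.602 -0.689 -0.404
  outer loop
   vertex 1.1 2.2 1.9
   vertex 2.7 1.8 0.2
   vertex 4.6 0.2 0.1
  endloop
 endfacet
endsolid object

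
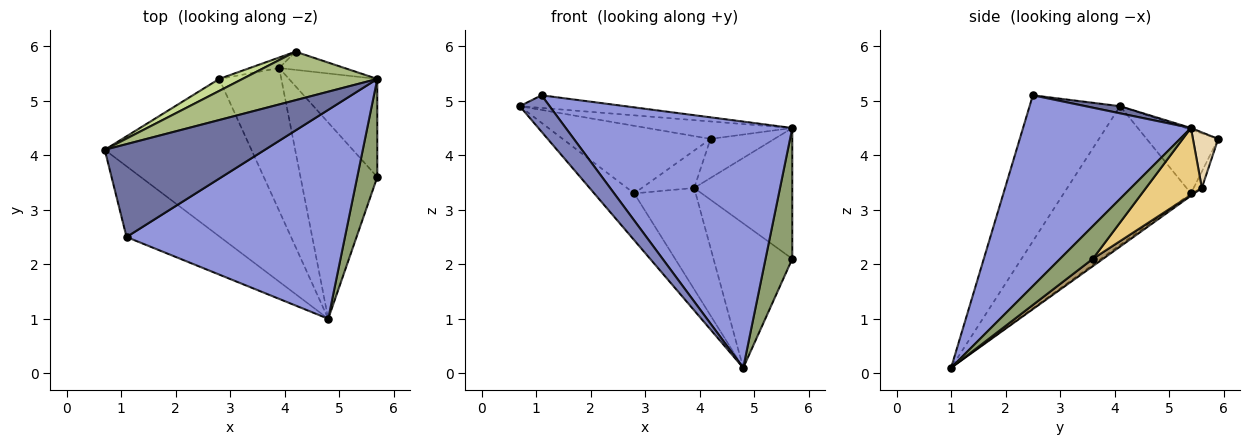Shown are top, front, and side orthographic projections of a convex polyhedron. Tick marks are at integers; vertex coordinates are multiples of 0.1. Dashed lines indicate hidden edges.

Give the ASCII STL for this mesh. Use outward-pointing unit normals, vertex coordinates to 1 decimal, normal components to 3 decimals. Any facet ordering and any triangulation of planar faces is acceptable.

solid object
 facet normal 0.044 0.135 0.990
  outer loop
   vertex 1.1 2.5 5.1
   vertex 5.7 5.4 4.5
   vertex 0.7 4.1 4.9
  endloop
 endfacet
 facet normal -0.811 -0.268 -0.520
  outer loop
   vertex 1.1 2.5 5.1
   vertex 0.7 4.1 4.9
   vertex 4.8 1.0 0.1
  endloop
 endfacet
 facet normal 0.492 -0.664 0.563
  outer loop
   vertex 1.1 2.5 5.1
   vertex 4.8 1.0 0.1
   vertex 5.7 5.4 4.5
  endloop
 endfacet
 facet normal -0.672 0.211 -0.710
  outer loop
   vertex 2.8 5.4 3.3
   vertex 4.8 1.0 0.1
   vertex 0.7 4.1 4.9
  endloop
 endfacet
 facet normal 0.699 -0.572 0.429
  outer loop
   vertex 5.7 3.6 2.1
   vertex 5.7 5.4 4.5
   vertex 4.8 1.0 0.1
  endloop
 endfacet
 facet normal -0.013 0.338 0.941
  outer loop
   vertex 4.2 5.9 4.3
   vertex 0.7 4.1 4.9
   vertex 5.7 5.4 4.5
  endloop
 endfacet
 facet normal -0.430 0.889 0.158
  outer loop
   vertex 4.2 5.9 4.3
   vertex 2.8 5.4 3.3
   vertex 0.7 4.1 4.9
  endloop
 endfacet
 facet normal -0.031 0.579 -0.815
  outer loop
   vertex 3.9 5.6 3.4
   vertex 4.8 1.0 0.1
   vertex 2.8 5.4 3.3
  endloop
 endfacet
 facet normal 0.077 0.591 -0.803
  outer loop
   vertex 3.9 5.6 3.4
   vertex 5.7 3.6 2.1
   vertex 4.8 1.0 0.1
  endloop
 endfacet
 facet normal -0.149 0.952 -0.268
  outer loop
   vertex 3.9 5.6 3.4
   vertex 2.8 5.4 3.3
   vertex 4.2 5.9 4.3
  endloop
 endfacet
 facet normal 0.415 0.728 -0.546
  outer loop
   vertex 3.9 5.6 3.4
   vertex 5.7 5.4 4.5
   vertex 5.7 3.6 2.1
  endloop
 endfacet
 facet normal 0.337 0.854 -0.397
  outer loop
   vertex 3.9 5.6 3.4
   vertex 4.2 5.9 4.3
   vertex 5.7 5.4 4.5
  endloop
 endfacet
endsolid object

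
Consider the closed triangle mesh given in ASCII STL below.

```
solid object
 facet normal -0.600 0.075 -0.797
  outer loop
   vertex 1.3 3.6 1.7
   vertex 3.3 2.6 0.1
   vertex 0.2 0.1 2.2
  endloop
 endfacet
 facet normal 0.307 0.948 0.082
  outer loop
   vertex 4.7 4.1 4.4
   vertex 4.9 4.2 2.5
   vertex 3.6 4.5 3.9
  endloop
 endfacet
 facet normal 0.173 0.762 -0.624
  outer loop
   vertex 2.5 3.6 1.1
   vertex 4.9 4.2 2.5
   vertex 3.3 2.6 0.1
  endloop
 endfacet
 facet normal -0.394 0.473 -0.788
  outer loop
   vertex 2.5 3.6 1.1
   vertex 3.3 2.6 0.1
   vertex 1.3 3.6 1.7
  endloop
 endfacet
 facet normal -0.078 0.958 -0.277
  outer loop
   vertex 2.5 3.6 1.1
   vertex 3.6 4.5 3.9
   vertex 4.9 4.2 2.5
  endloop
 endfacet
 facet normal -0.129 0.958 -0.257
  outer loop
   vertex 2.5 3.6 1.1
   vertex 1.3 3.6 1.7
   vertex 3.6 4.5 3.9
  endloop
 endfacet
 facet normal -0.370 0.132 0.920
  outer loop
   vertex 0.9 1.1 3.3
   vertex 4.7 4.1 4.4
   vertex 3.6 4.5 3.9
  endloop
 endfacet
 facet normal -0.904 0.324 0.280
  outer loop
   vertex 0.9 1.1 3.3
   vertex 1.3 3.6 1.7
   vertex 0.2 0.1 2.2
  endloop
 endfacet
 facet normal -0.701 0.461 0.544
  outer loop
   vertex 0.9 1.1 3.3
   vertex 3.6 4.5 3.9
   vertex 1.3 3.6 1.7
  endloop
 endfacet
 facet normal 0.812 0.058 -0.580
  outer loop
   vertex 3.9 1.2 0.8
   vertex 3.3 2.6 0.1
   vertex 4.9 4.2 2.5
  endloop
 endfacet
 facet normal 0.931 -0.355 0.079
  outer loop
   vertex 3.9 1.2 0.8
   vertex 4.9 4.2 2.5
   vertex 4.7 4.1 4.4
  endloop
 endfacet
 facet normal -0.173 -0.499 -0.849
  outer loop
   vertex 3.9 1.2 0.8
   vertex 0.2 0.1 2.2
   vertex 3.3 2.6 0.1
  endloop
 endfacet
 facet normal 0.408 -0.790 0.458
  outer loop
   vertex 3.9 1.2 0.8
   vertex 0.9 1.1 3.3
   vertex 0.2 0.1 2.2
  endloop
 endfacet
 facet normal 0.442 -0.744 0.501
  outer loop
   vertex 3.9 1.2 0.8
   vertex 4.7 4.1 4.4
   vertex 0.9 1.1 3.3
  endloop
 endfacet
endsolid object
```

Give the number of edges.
21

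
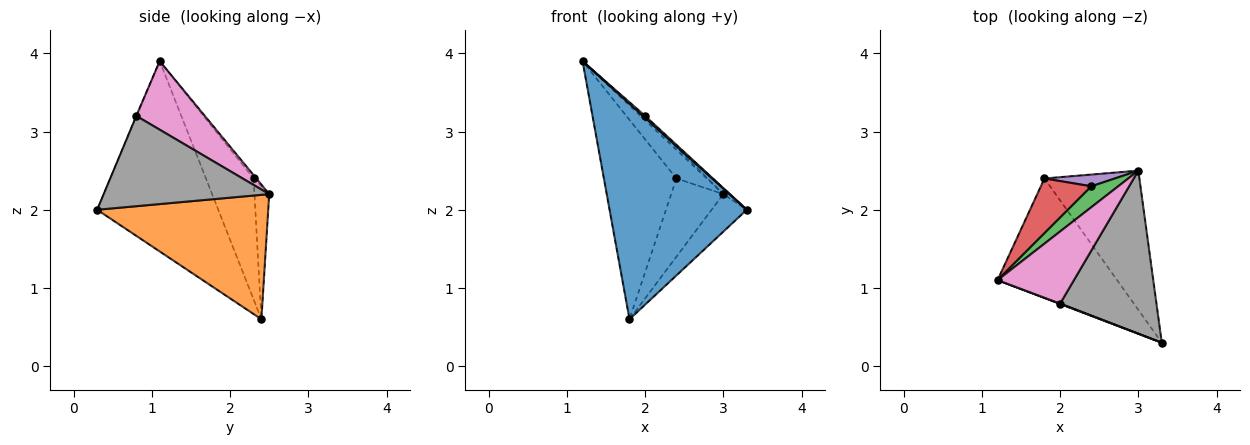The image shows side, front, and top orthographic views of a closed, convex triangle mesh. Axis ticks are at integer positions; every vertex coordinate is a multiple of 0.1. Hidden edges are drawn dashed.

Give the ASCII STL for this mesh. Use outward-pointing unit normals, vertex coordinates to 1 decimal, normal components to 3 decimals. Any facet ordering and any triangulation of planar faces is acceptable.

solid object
 facet normal -0.611 -0.692 -0.384
  outer loop
   vertex 1.8 2.4 0.6
   vertex 3.3 0.3 2.0
   vertex 1.2 1.1 3.9
  endloop
 endfacet
 facet normal 0.785 0.161 -0.599
  outer loop
   vertex 1.8 2.4 0.6
   vertex 3.0 2.5 2.2
   vertex 3.3 0.3 2.0
  endloop
 endfacet
 facet normal -0.073 0.807 0.587
  outer loop
   vertex 2.4 2.3 2.4
   vertex 1.2 1.1 3.9
   vertex 3.0 2.5 2.2
  endloop
 endfacet
 facet normal -0.535 0.815 0.224
  outer loop
   vertex 2.4 2.3 2.4
   vertex 1.8 2.4 0.6
   vertex 1.2 1.1 3.9
  endloop
 endfacet
 facet normal -0.270 0.952 0.143
  outer loop
   vertex 2.4 2.3 2.4
   vertex 3.0 2.5 2.2
   vertex 1.8 2.4 0.6
  endloop
 endfacet
 facet normal -0.192 -0.962 0.192
  outer loop
   vertex 2.0 0.8 3.2
   vertex 1.2 1.1 3.9
   vertex 3.3 0.3 2.0
  endloop
 endfacet
 facet normal 0.667 0.045 0.743
  outer loop
   vertex 2.0 0.8 3.2
   vertex 3.0 2.5 2.2
   vertex 1.2 1.1 3.9
  endloop
 endfacet
 facet normal 0.684 0.027 0.729
  outer loop
   vertex 2.0 0.8 3.2
   vertex 3.3 0.3 2.0
   vertex 3.0 2.5 2.2
  endloop
 endfacet
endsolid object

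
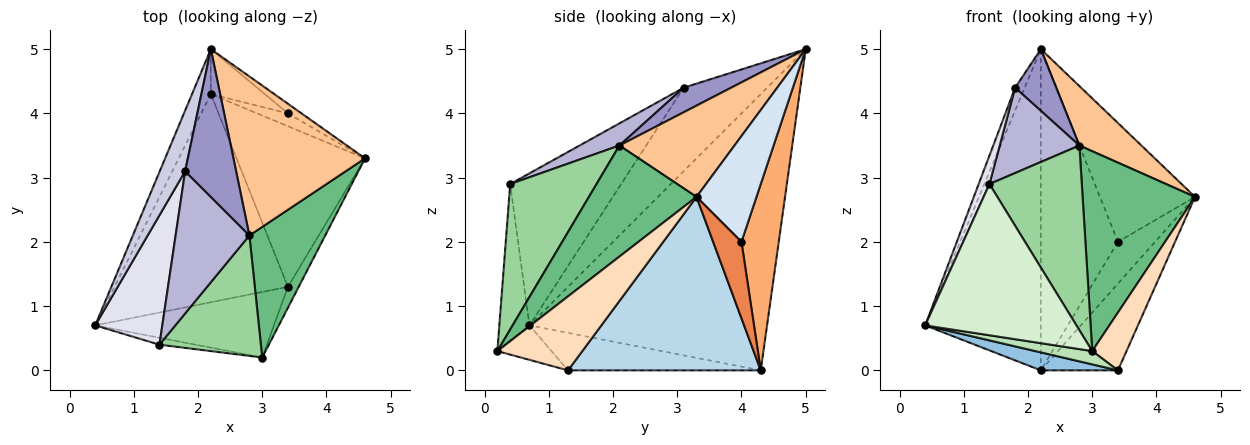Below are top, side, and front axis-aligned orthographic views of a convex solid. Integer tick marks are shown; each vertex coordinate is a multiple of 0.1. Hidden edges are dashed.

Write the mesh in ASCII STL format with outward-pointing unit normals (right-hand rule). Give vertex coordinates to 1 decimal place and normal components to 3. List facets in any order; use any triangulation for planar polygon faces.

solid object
 facet normal -0.897 0.437 -0.061
  outer loop
   vertex 2.2 4.3 0.0
   vertex 0.4 0.7 0.7
   vertex 2.2 5.0 5.0
  endloop
 endfacet
 facet normal -0.210 -0.084 -0.974
  outer loop
   vertex 2.2 4.3 0.0
   vertex 3.4 1.3 0.0
   vertex 0.4 0.7 0.7
  endloop
 endfacet
 facet normal 0.765 0.306 -0.567
  outer loop
   vertex 2.2 4.3 0.0
   vertex 4.6 3.3 2.7
   vertex 3.4 1.3 0.0
  endloop
 endfacet
 facet normal 0.532 0.844 -0.068
  outer loop
   vertex 3.4 4.0 2.0
   vertex 2.2 5.0 5.0
   vertex 4.6 3.3 2.7
  endloop
 endfacet
 facet normal 0.589 0.772 -0.238
  outer loop
   vertex 3.4 4.0 2.0
   vertex 4.6 3.3 2.7
   vertex 2.2 4.3 0.0
  endloop
 endfacet
 facet normal 0.432 0.893 -0.125
  outer loop
   vertex 3.4 4.0 2.0
   vertex 2.2 4.3 0.0
   vertex 2.2 5.0 5.0
  endloop
 endfacet
 facet normal 0.545 -0.294 0.785
  outer loop
   vertex 2.8 2.1 3.5
   vertex 4.6 3.3 2.7
   vertex 2.2 5.0 5.0
  endloop
 endfacet
 facet normal 0.919 -0.371 -0.134
  outer loop
   vertex 3.0 0.2 0.3
   vertex 3.4 1.3 0.0
   vertex 4.6 3.3 2.7
  endloop
 endfacet
 facet normal 0.625 -0.653 0.427
  outer loop
   vertex 3.0 0.2 0.3
   vertex 4.6 3.3 2.7
   vertex 2.8 2.1 3.5
  endloop
 endfacet
 facet normal 0.616 -0.660 0.430
  outer loop
   vertex 3.0 0.2 0.3
   vertex 2.8 2.1 3.5
   vertex 1.4 0.4 2.9
  endloop
 endfacet
 facet normal -0.186 -0.195 -0.963
  outer loop
   vertex 3.0 0.2 0.3
   vertex 0.4 0.7 0.7
   vertex 3.4 1.3 0.0
  endloop
 endfacet
 facet normal -0.195 -0.980 -0.045
  outer loop
   vertex 3.0 0.2 0.3
   vertex 1.4 0.4 2.9
   vertex 0.4 0.7 0.7
  endloop
 endfacet
 facet normal 0.407 -0.352 0.843
  outer loop
   vertex 1.8 3.1 4.4
   vertex 2.8 2.1 3.5
   vertex 2.2 5.0 5.0
  endloop
 endfacet
 facet normal 0.249 -0.498 0.830
  outer loop
   vertex 1.8 3.1 4.4
   vertex 1.4 0.4 2.9
   vertex 2.8 2.1 3.5
  endloop
 endfacet
 facet normal -0.951 0.109 0.289
  outer loop
   vertex 1.8 3.1 4.4
   vertex 2.2 5.0 5.0
   vertex 0.4 0.7 0.7
  endloop
 endfacet
 facet normal -0.911 -0.088 0.402
  outer loop
   vertex 1.8 3.1 4.4
   vertex 0.4 0.7 0.7
   vertex 1.4 0.4 2.9
  endloop
 endfacet
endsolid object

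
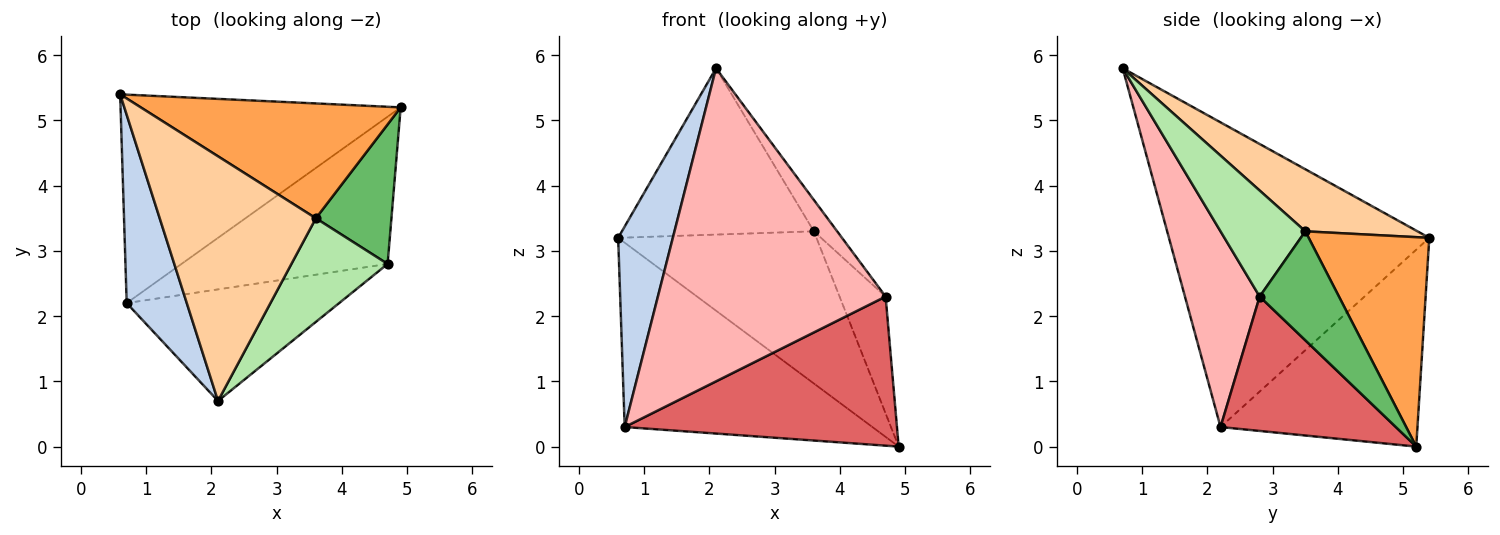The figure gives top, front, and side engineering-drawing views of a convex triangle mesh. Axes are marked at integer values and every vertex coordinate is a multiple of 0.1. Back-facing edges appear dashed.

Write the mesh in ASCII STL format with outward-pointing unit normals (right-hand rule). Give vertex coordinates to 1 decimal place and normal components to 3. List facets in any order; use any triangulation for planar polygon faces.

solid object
 facet normal -0.466 0.586 -0.663
  outer loop
   vertex 0.7 2.2 0.3
   vertex 0.6 5.4 3.2
   vertex 4.9 5.2 0.0
  endloop
 endfacet
 facet normal -0.961 -0.202 0.190
  outer loop
   vertex 0.7 2.2 0.3
   vertex 2.1 0.7 5.8
   vertex 0.6 5.4 3.2
  endloop
 endfacet
 facet normal 0.437 0.718 0.542
  outer loop
   vertex 3.6 3.5 3.3
   vertex 4.9 5.2 0.0
   vertex 0.6 5.4 3.2
  endloop
 endfacet
 facet normal 0.312 0.534 0.786
  outer loop
   vertex 3.6 3.5 3.3
   vertex 0.6 5.4 3.2
   vertex 2.1 0.7 5.8
  endloop
 endfacet
 facet normal 0.742 0.431 0.514
  outer loop
   vertex 4.7 2.8 2.3
   vertex 4.9 5.2 0.0
   vertex 3.6 3.5 3.3
  endloop
 endfacet
 facet normal 0.726 0.199 0.659
  outer loop
   vertex 4.7 2.8 2.3
   vertex 3.6 3.5 3.3
   vertex 2.1 0.7 5.8
  endloop
 endfacet
 facet normal 0.416 -0.647 -0.639
  outer loop
   vertex 4.7 2.8 2.3
   vertex 0.7 2.2 0.3
   vertex 4.9 5.2 0.0
  endloop
 endfacet
 facet normal 0.295 -0.900 -0.321
  outer loop
   vertex 4.7 2.8 2.3
   vertex 2.1 0.7 5.8
   vertex 0.7 2.2 0.3
  endloop
 endfacet
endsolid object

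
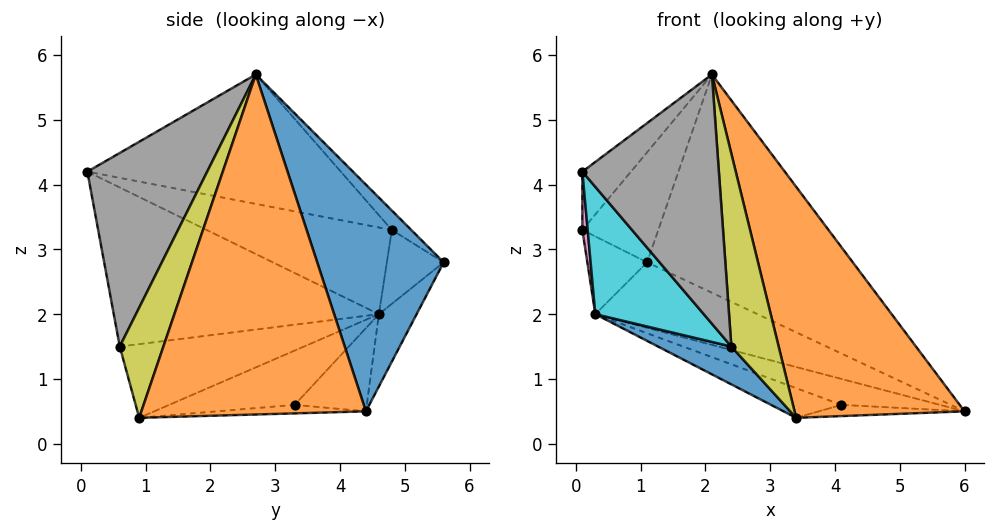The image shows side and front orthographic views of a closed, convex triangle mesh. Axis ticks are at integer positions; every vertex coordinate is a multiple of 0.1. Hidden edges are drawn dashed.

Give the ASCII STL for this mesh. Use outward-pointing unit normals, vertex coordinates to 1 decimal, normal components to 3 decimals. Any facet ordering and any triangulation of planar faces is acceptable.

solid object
 facet normal 0.435 0.707 0.557
  outer loop
   vertex 2.1 2.7 5.7
   vertex 6.0 4.4 0.5
   vertex 1.1 5.6 2.8
  endloop
 endfacet
 facet normal 0.740 -0.560 0.372
  outer loop
   vertex 3.4 0.9 0.4
   vertex 6.0 4.4 0.5
   vertex 2.1 2.7 5.7
  endloop
 endfacet
 facet normal -0.700 0.134 0.701
  outer loop
   vertex 0.1 4.8 3.3
   vertex 0.1 0.1 4.2
   vertex 2.1 2.7 5.7
  endloop
 endfacet
 facet normal -0.171 0.667 0.726
  outer loop
   vertex 0.1 4.8 3.3
   vertex 2.1 2.7 5.7
   vertex 1.1 5.6 2.8
  endloop
 endfacet
 facet normal -0.161 0.692 -0.704
  outer loop
   vertex 0.3 4.6 2.0
   vertex 1.1 5.6 2.8
   vertex 6.0 4.4 0.5
  endloop
 endfacet
 facet normal -0.673 0.708 -0.213
  outer loop
   vertex 0.3 4.6 2.0
   vertex 0.1 4.8 3.3
   vertex 1.1 5.6 2.8
  endloop
 endfacet
 facet normal -0.989 -0.028 -0.148
  outer loop
   vertex 0.3 4.6 2.0
   vertex 0.1 0.1 4.2
   vertex 0.1 4.8 3.3
  endloop
 endfacet
 facet normal 0.608 -0.692 0.389
  outer loop
   vertex 2.4 0.6 1.5
   vertex 2.1 2.7 5.7
   vertex 0.1 0.1 4.2
  endloop
 endfacet
 facet normal 0.626 -0.679 0.384
  outer loop
   vertex 2.4 0.6 1.5
   vertex 3.4 0.9 0.4
   vertex 2.1 2.7 5.7
  endloop
 endfacet
 facet normal -0.702 -0.287 -0.651
  outer loop
   vertex 2.4 0.6 1.5
   vertex 0.1 0.1 4.2
   vertex 0.3 4.6 2.0
  endloop
 endfacet
 facet normal -0.675 -0.269 -0.687
  outer loop
   vertex 2.4 0.6 1.5
   vertex 0.3 4.6 2.0
   vertex 3.4 0.9 0.4
  endloop
 endfacet
 facet normal -0.120 0.117 -0.986
  outer loop
   vertex 4.1 3.3 0.6
   vertex 6.0 4.4 0.5
   vertex 3.4 0.9 0.4
  endloop
 endfacet
 facet normal -0.231 0.316 -0.920
  outer loop
   vertex 4.1 3.3 0.6
   vertex 0.3 4.6 2.0
   vertex 6.0 4.4 0.5
  endloop
 endfacet
 facet normal -0.291 0.164 -0.943
  outer loop
   vertex 4.1 3.3 0.6
   vertex 3.4 0.9 0.4
   vertex 0.3 4.6 2.0
  endloop
 endfacet
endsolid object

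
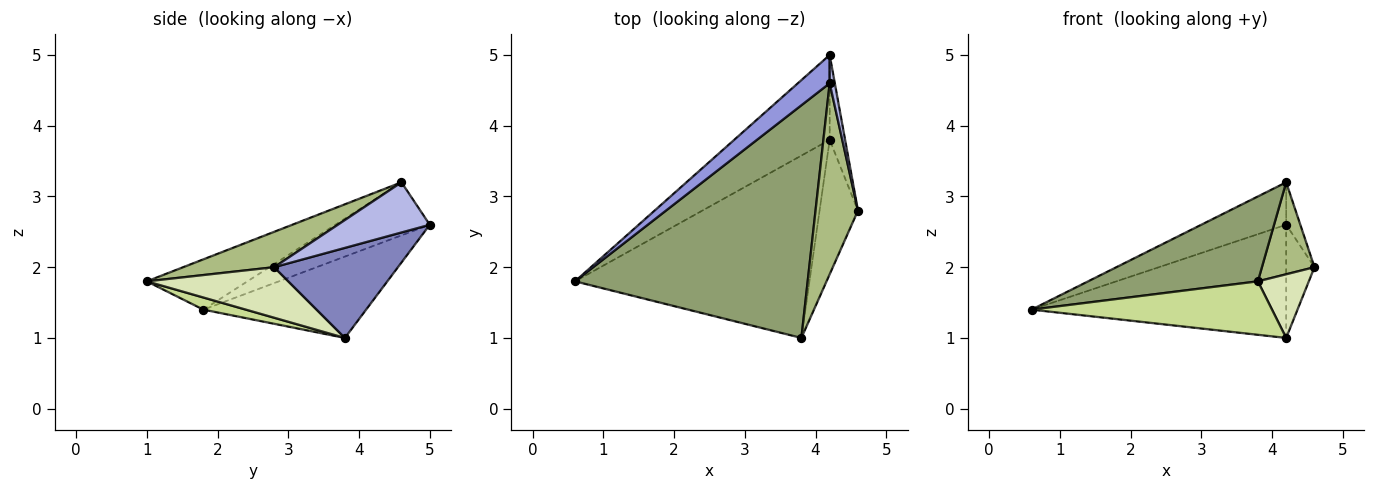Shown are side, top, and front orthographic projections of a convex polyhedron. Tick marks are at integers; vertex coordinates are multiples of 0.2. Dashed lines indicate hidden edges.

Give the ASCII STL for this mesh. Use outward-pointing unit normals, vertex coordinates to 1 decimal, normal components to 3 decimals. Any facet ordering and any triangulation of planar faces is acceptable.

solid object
 facet normal -0.455 0.712 -0.534
  outer loop
   vertex 4.2 3.8 1.0
   vertex 0.6 1.8 1.4
   vertex 4.2 5.0 2.6
  endloop
 endfacet
 facet normal 0.962 0.220 -0.165
  outer loop
   vertex 4.2 3.8 1.0
   vertex 4.2 5.0 2.6
   vertex 4.6 2.8 2.0
  endloop
 endfacet
 facet normal -0.679 0.611 0.407
  outer loop
   vertex 4.2 4.6 3.2
   vertex 4.2 5.0 2.6
   vertex 0.6 1.8 1.4
  endloop
 endfacet
 facet normal 0.983 0.151 0.101
  outer loop
   vertex 4.2 4.6 3.2
   vertex 4.6 2.8 2.0
   vertex 4.2 5.0 2.6
  endloop
 endfacet
 facet normal -0.199 -0.336 0.921
  outer loop
   vertex 3.8 1.0 1.8
   vertex 4.2 4.6 3.2
   vertex 0.6 1.8 1.4
  endloop
 endfacet
 facet normal 0.600 -0.347 0.721
  outer loop
   vertex 3.8 1.0 1.8
   vertex 4.6 2.8 2.0
   vertex 4.2 4.6 3.2
  endloop
 endfacet
 facet normal 0.050 -0.281 -0.958
  outer loop
   vertex 3.8 1.0 1.8
   vertex 0.6 1.8 1.4
   vertex 4.2 3.8 1.0
  endloop
 endfacet
 facet normal 0.765 -0.276 -0.582
  outer loop
   vertex 3.8 1.0 1.8
   vertex 4.2 3.8 1.0
   vertex 4.6 2.8 2.0
  endloop
 endfacet
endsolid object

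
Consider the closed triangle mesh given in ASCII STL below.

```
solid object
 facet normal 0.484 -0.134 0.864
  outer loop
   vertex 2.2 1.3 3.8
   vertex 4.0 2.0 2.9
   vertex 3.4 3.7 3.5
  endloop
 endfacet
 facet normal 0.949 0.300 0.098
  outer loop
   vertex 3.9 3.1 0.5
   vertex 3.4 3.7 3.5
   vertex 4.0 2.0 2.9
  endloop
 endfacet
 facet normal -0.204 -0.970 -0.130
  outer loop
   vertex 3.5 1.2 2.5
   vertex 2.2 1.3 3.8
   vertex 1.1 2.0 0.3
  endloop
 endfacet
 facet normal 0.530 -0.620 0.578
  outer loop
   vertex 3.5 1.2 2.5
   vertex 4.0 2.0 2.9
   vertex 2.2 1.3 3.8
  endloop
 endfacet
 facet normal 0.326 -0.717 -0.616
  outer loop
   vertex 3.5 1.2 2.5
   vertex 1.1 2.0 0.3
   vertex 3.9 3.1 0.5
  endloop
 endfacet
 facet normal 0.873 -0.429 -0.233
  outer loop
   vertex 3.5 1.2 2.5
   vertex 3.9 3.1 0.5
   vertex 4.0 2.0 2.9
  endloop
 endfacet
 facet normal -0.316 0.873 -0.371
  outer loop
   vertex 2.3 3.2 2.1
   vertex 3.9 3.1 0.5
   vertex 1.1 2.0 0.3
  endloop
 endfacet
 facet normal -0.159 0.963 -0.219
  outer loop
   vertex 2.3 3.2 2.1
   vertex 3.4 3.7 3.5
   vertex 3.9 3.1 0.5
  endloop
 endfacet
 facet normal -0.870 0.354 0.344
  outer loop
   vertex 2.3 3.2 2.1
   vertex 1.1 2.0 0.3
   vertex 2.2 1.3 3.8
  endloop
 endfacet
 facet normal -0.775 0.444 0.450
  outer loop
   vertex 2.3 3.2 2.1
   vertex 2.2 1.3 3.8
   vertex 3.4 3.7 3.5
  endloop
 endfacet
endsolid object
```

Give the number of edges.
15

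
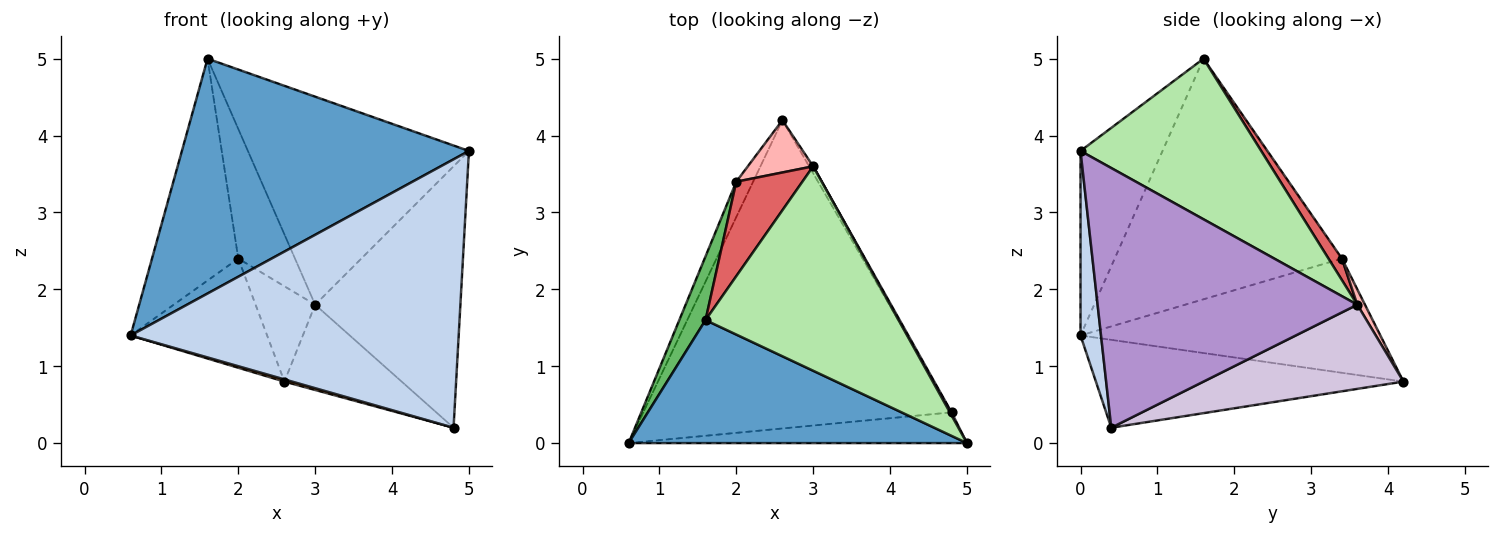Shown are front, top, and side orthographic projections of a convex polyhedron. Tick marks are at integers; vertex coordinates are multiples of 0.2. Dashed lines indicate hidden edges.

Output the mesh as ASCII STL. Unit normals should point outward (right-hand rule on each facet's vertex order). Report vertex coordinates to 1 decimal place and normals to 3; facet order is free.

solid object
 facet normal -0.245 -0.859 0.450
  outer loop
   vertex 1.6 1.6 5.0
   vertex 0.6 0.0 1.4
   vertex 5.0 0.0 3.8
  endloop
 endfacet
 facet normal 0.062 -0.992 -0.114
  outer loop
   vertex 4.8 0.4 0.2
   vertex 5.0 0.0 3.8
   vertex 0.6 0.0 1.4
  endloop
 endfacet
 facet normal -0.274 -0.007 -0.962
  outer loop
   vertex 4.8 0.4 0.2
   vertex 0.6 0.0 1.4
   vertex 2.6 4.2 0.8
  endloop
 endfacet
 facet normal -0.902 0.411 -0.133
  outer loop
   vertex 2.0 3.4 2.4
   vertex 2.6 4.2 0.8
   vertex 0.6 0.0 1.4
  endloop
 endfacet
 facet normal -0.930 0.353 0.101
  outer loop
   vertex 2.0 3.4 2.4
   vertex 0.6 0.0 1.4
   vertex 1.6 1.6 5.0
  endloop
 endfacet
 facet normal 0.504 0.616 0.605
  outer loop
   vertex 3.0 3.6 1.8
   vertex 1.6 1.6 5.0
   vertex 5.0 0.0 3.8
  endloop
 endfacet
 facet normal 0.188 0.794 0.578
  outer loop
   vertex 3.0 3.6 1.8
   vertex 2.0 3.4 2.4
   vertex 1.6 1.6 5.0
  endloop
 endfacet
 facet normal 0.112 0.871 0.478
  outer loop
   vertex 3.0 3.6 1.8
   vertex 2.6 4.2 0.8
   vertex 2.0 3.4 2.4
  endloop
 endfacet
 facet normal 0.873 0.488 0.006
  outer loop
   vertex 3.0 3.6 1.8
   vertex 5.0 0.0 3.8
   vertex 4.8 0.4 0.2
  endloop
 endfacet
 facet normal 0.862 0.505 -0.041
  outer loop
   vertex 3.0 3.6 1.8
   vertex 4.8 0.4 0.2
   vertex 2.6 4.2 0.8
  endloop
 endfacet
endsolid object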